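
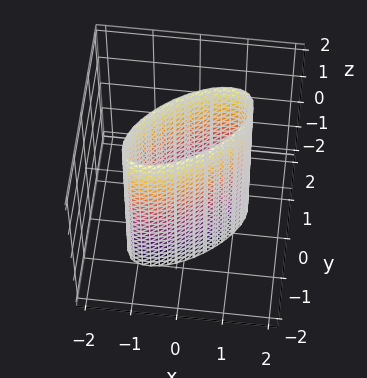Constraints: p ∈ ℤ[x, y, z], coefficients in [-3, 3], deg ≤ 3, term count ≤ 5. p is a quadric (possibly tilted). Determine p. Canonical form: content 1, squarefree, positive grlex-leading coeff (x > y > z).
(a) Degree: no degree-1 surface has this shape, so deg p = 2.
(b) Reading off the gridlines: among the integer gridlines, it crosses the x-axis at x ∈ {-1, 1}; the surface avoids every integer z-axis point in the box.
(c) These observations pin down the coefficients.

2*x^2 - 3*x*y + 3*y^2 - 2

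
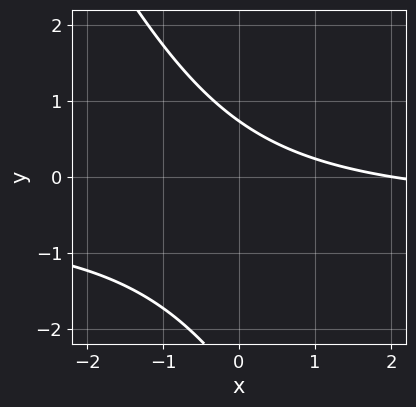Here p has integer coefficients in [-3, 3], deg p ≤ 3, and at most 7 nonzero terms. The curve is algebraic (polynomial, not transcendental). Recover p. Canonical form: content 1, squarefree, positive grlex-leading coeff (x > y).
2*x*y + y^2 + x + 2*y - 2

The degree is 2 — a generic line meets the curve in up to 2 points.
Observable constraints: it crosses the x-axis at the gridline x = 2.
Together with the visible shape, these determine p as stated.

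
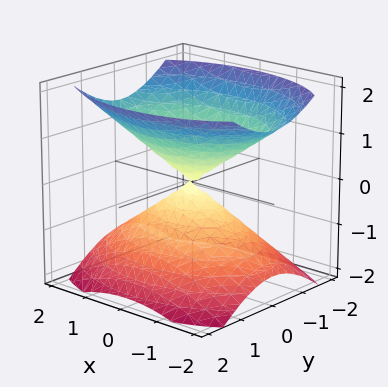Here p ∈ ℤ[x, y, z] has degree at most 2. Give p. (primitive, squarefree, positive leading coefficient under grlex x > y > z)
x^2 + 2*y^2 - 2*z^2

First, I count 2 distinct pieces. They look like related sheets of one shape, so recover p as a whole.
Then, deg p = 2. Two nappes meeting at a single point; a quadric.
Then, symmetries: the y ↦ −y reflection is a symmetry, so y appears only in even powers; mirror symmetry z ↦ −z ⇒ only even powers of z; mirror symmetry x ↦ −x ⇒ only even powers of x.
Next, checking where it meets the axes: one z-axis crossing is at z = 0; it crosses the y-axis at the gridline y = 0; it meets the x-axis at x = 0 (among the integer gridlines).
Finally, these observations pin down the coefficients.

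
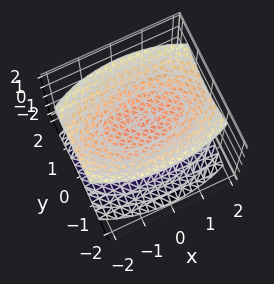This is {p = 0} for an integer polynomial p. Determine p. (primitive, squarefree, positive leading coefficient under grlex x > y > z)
x^2 + 3*y^2 - 3*z^2 + 3

First, I count 2 distinct pieces.
Next, the degree is 2 — two sheets facing apart; a quadric.
Next, symmetries: the x ↦ −x reflection is a symmetry, so x appears only in even powers; mirror symmetry y ↦ −y ⇒ only even powers of y; the z ↦ −z reflection is a symmetry, so z appears only in even powers.
Next, reading off the gridlines: it misses every integer gridline on the x-axis; no y-intercept at any integer in the box.
Finally, these observations pin down the coefficients.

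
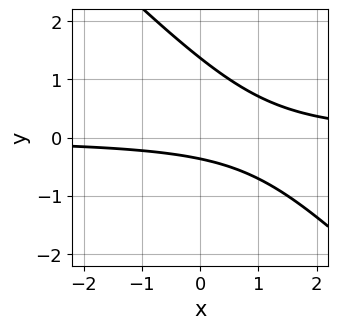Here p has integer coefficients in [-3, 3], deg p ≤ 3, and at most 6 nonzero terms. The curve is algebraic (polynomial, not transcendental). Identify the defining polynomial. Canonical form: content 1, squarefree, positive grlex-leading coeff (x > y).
(a) deg p = 2. The shape is more complex than any degree-1 curve.
(b) Against the integer gridlines: it misses every integer gridline on the x-axis.
(c) Assembling these constraints gives the stated polynomial.

2*x*y + 2*y^2 - 2*y - 1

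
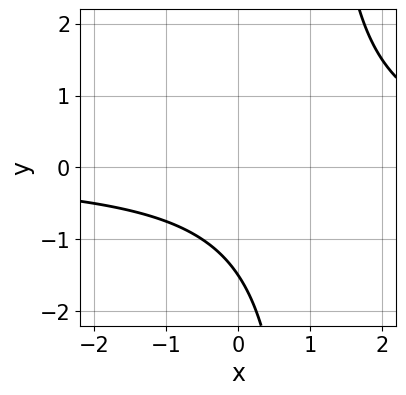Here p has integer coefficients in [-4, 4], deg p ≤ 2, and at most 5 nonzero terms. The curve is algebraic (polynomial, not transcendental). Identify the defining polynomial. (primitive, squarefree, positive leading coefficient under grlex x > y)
2*x*y - 2*y - 3

First, deg p = 2. No degree-1 curve has this shape.
Then, observable constraints: it misses every integer gridline on the x-axis.
Finally, solving for integer coefficients yields p as stated.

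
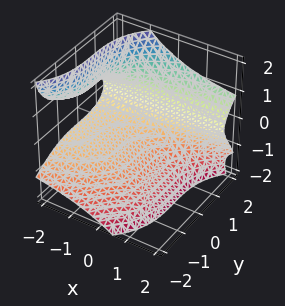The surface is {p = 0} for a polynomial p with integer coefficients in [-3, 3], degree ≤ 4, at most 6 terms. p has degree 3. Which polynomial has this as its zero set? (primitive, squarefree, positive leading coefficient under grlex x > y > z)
3*x*z^2 - y^3 + 2*z^3 + 3

deg p = 3. The shape is more complex than any degree-2 surface.
Observable constraints: no x-intercept at any integer in the box.
Solving for integer coefficients yields p as stated.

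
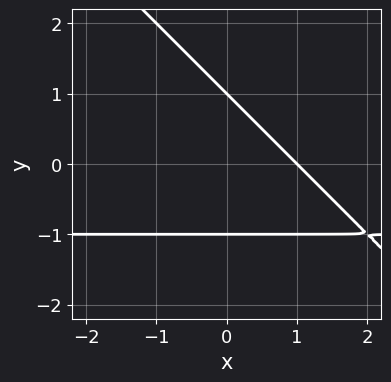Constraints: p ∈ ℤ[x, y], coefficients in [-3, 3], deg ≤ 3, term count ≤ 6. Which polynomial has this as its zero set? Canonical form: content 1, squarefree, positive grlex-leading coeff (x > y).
x*y + y^2 + x - 1

(a) The degree is 2 — no degree-1 curve has this shape.
(b) Checking where it meets the axes: it crosses the x-axis at the gridline x = 1; among the integer gridlines, it crosses the y-axis at y ∈ {-1, 1}.
(c) Matching integer coefficients to the picture gives p.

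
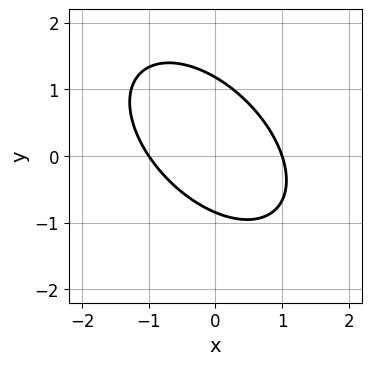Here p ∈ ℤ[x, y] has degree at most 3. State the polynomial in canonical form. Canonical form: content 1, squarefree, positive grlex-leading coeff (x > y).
First, degree: a generic line meets the curve in up to 2 points, so deg p = 2.
Next, observable constraints: among the integer gridlines, it crosses the x-axis at x ∈ {-1, 1}.
Finally, matching integer coefficients to the picture gives p.

3*x^2 + 3*x*y + 3*y^2 - y - 3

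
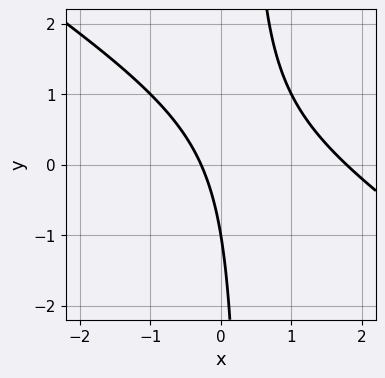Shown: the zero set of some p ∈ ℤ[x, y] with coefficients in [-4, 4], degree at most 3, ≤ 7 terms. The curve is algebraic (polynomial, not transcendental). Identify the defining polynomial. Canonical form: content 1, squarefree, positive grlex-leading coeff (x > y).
deg p = 2. A generic line meets the curve in up to 2 points.
Checking where it meets the axes: one y-axis crossing is at y = -1.
Assembling these constraints gives the stated polynomial.

2*x^2 + 3*x*y - 3*x - y - 1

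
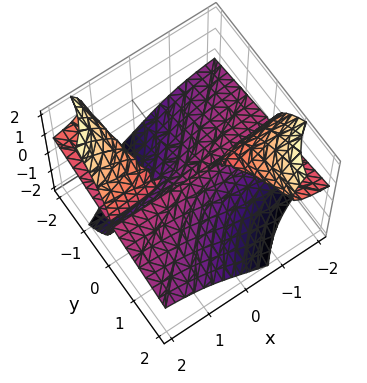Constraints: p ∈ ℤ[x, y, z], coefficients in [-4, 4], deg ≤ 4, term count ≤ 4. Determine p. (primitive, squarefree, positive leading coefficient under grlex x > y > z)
2*x*y*z + z^3 + y^2

First, I count 2 distinct pieces.
Then, deg p = 3.
Next, from the axis intercepts and sections: every point of the x-axis in the box is on the surface; it meets the z-axis at z = 0 (among the integer gridlines); it meets the y-axis at y = 0 (among the integer gridlines).
Finally, solving for integer coefficients yields p as stated.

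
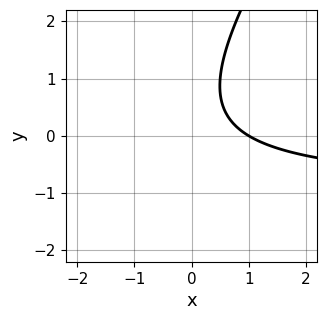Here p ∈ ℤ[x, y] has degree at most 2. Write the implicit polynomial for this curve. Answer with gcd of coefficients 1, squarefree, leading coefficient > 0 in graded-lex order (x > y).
3*x*y - 2*y^2 + 3*x + 2*y - 3

First, degree: no degree-1 curve has this shape, so deg p = 2.
Then, against the integer gridlines: the curve avoids every integer y-axis point in the box; one x-axis crossing is at x = 1.
Finally, fitting integer coefficients to these (and the overall shape) gives p.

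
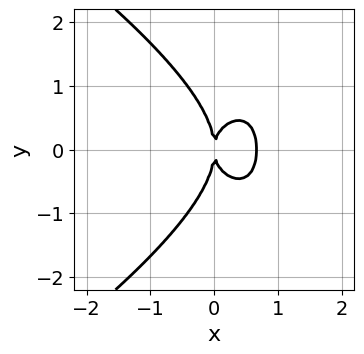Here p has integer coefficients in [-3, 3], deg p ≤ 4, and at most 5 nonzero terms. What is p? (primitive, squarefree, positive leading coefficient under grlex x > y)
y^4 + 3*x^3 + x*y^2 - 2*x^2

1. Degree: no degree-3 curve has this shape, so deg p = 4.
2. Symmetries: it's symmetric under y → −y, forcing even powers of y.
3. Checking where it meets the axes: it crosses the y-axis at the gridline y = 0; one x-axis crossing is at x = 0.
4. These observations pin down the coefficients.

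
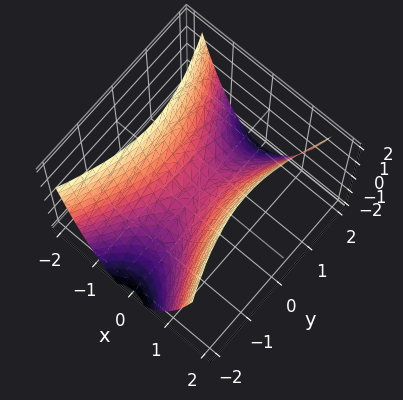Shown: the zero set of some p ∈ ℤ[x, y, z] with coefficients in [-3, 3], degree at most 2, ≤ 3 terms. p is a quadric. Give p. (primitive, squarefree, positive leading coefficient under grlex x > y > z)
deg p = 2. A hyperbolic paraboloid; a quadric.
Symmetries: it's symmetric under y → −y, forcing even powers of y; the x ↦ −x reflection is a symmetry, so x appears only in even powers.
From the visible intercepts: it meets the y-axis at y = 0 (among the integer gridlines); one x-axis crossing is at x = 0; one z-axis crossing is at z = 0.
The integer polynomial consistent with all of this is the stated p.

3*x^2 - y^2 - 2*z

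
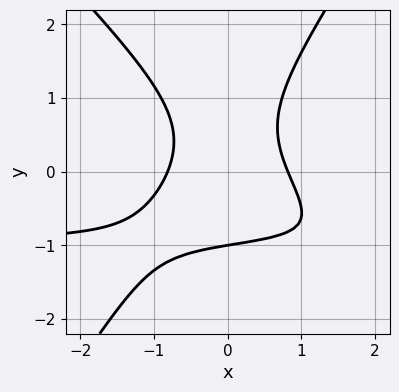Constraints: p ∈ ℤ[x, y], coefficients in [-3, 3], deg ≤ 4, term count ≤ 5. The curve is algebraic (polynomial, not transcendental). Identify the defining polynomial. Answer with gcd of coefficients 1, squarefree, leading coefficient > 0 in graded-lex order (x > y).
3*x^2*y + x*y^2 - 2*y^3 + 3*x^2 - 2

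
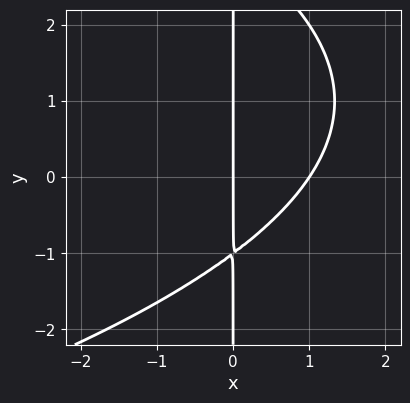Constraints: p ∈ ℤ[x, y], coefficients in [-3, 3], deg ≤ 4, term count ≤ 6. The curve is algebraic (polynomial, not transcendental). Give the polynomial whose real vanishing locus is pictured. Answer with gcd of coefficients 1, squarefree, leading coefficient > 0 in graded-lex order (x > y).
First, deg p = 3. No degree-2 curve has this shape.
Then, checking where it meets the axes: every point of the y-axis in the box is on the curve; among the integer gridlines, it crosses the x-axis at x ∈ {0, 1}.
Finally, fitting integer coefficients to these (and the overall shape) gives p.

x*y^2 + 3*x^2 - 2*x*y - 3*x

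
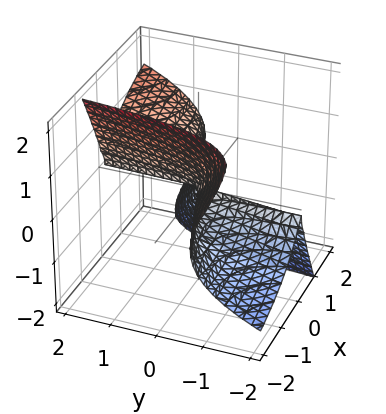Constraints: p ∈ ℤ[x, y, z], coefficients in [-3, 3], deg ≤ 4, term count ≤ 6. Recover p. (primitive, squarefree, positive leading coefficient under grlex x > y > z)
(a) deg p = 3. The shape is more complex than any degree-2 surface.
(b) From the visible intercepts: every point of the y-axis in the box is on the surface; it crosses the z-axis at the gridline z = 0.
(c) Together with the visible shape, these determine p as stated.

x^3 - 3*x^2*y + 3*x*z^2 + 2*z^3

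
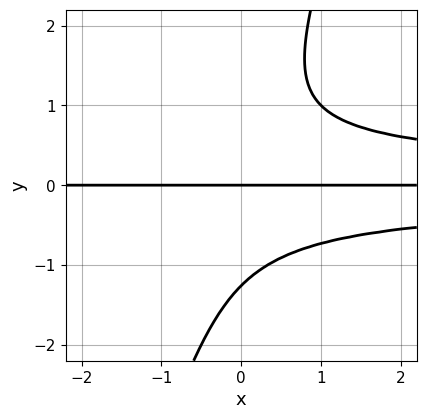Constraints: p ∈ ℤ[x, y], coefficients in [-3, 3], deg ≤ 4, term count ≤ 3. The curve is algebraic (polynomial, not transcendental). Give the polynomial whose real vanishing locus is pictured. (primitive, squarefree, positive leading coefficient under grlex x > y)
The degree is 4 — a generic line meets the curve in up to 4 points.
Checking where it meets the axes: it meets the y-axis at y = 0 (among the integer gridlines); the visible x-axis segment lies entirely on the curve.
These observations pin down the coefficients.

3*x*y^3 - y^4 - 2*y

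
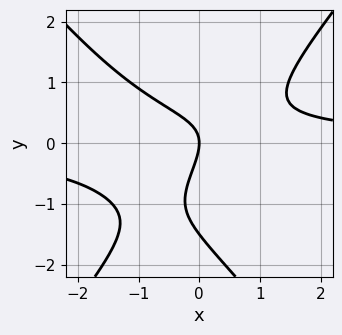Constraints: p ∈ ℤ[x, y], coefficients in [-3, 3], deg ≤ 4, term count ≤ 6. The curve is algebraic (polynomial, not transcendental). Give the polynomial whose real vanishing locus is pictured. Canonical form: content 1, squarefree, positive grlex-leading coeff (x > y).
First, deg p = 3.
Then, checking where it meets the axes: it meets the x-axis at x = 0 (among the integer gridlines); one y-axis crossing is at y = 0.
Finally, solving for integer coefficients yields p as stated.

3*x^2*y - 2*y^3 + 2*x*y - 3*y^2 - 3*x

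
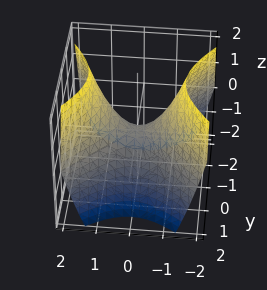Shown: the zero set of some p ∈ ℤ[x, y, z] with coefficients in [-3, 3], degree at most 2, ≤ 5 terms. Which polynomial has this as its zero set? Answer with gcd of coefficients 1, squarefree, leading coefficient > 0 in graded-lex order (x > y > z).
x^2 - y^2 - z

1. Degree: a hyperbolic paraboloid; a quadric, so deg p = 2.
2. Symmetries: mirror symmetry y ↦ −y ⇒ only even powers of y; the x ↦ −x reflection is a symmetry, so x appears only in even powers.
3. From the visible intercepts: it crosses the y-axis at the gridline y = 0; it meets the x-axis at x = 0 (among the integer gridlines); it meets the z-axis at z = 0 (among the integer gridlines).
4. Assembling these constraints gives the stated polynomial.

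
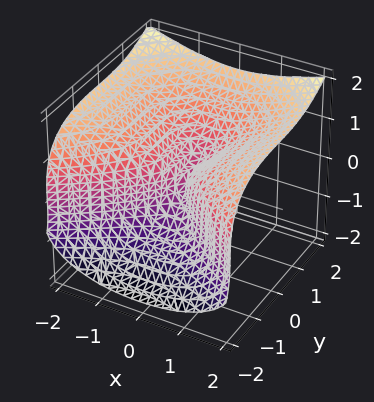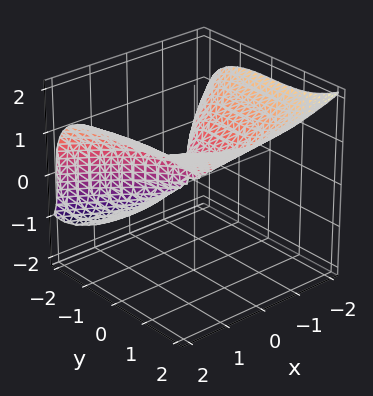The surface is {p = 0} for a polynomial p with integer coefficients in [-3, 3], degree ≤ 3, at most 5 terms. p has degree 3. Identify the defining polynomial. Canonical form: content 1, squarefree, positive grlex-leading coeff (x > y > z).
1. The degree is 3 — a generic line meets the surface in up to 3 points.
2. Against the integer gridlines: one z-axis crossing is at z = 0; it crosses the y-axis at the gridline y = 0.
3. The integer polynomial consistent with all of this is the stated p.

y^3 - 2*z^3 + 2*x^2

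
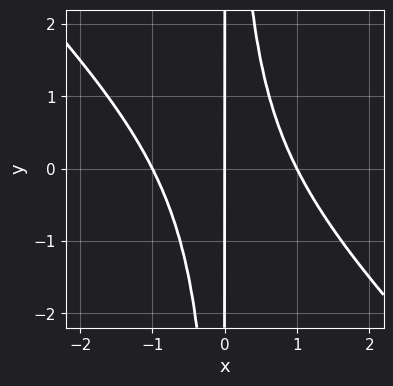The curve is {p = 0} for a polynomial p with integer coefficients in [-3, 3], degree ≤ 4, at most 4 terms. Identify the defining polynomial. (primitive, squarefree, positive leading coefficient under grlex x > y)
x^3 + x^2*y - x

The degree is 3 — the shape is more complex than any degree-2 curve.
Against the integer gridlines: among the integer gridlines, it crosses the x-axis at x ∈ {-1, 0, 1}; the visible y-axis segment lies entirely on the curve.
Fitting integer coefficients to these (and the overall shape) gives p.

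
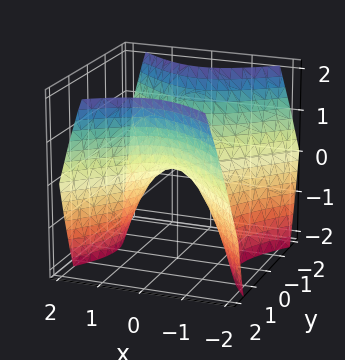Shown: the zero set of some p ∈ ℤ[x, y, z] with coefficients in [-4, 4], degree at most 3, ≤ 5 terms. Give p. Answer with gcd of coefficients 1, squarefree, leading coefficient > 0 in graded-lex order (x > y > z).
1. deg p = 2.
2. Symmetries: the x ↦ −x reflection is a symmetry, so x appears only in even powers; the y ↦ −y reflection is a symmetry, so y appears only in even powers.
3. From the visible intercepts: it meets the y-axis at y = 0 (among the integer gridlines); it crosses the x-axis at the gridline x = 0; it crosses the z-axis at the gridline z = 0.
4. Assembling these constraints gives the stated polynomial.

x^2 - y^2 + z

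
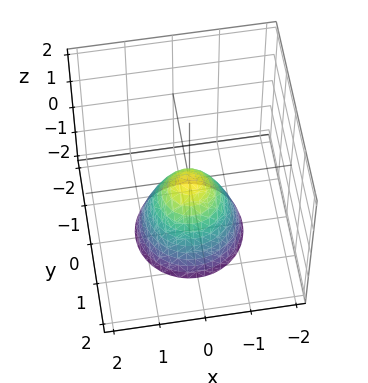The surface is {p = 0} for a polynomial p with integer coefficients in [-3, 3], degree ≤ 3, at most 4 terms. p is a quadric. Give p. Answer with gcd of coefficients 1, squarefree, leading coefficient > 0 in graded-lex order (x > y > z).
deg p = 2. A single bowl opening along one axis; a quadric.
Symmetries: rotational symmetry about the z-axis ⇒ p depends on x, y only through x² + y².
From the visible intercepts: it crosses the x-axis at the gridline x = 0; it meets the y-axis at y = 0 (among the integer gridlines); a circular section at z = -1 has radius between 0 and 1; one z-axis crossing is at z = 0.
The integer polynomial consistent with all of this is the stated p.

3*x^2 + 3*y^2 + 2*z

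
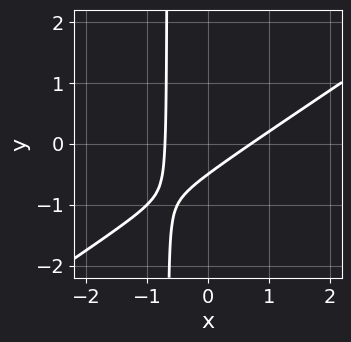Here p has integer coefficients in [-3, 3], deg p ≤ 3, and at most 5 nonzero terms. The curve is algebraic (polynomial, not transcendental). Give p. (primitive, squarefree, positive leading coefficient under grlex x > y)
Degree: no degree-1 curve has this shape, so deg p = 2.
Matching integer coefficients to the picture gives p.

2*x^2 - 3*x*y - 2*y - 1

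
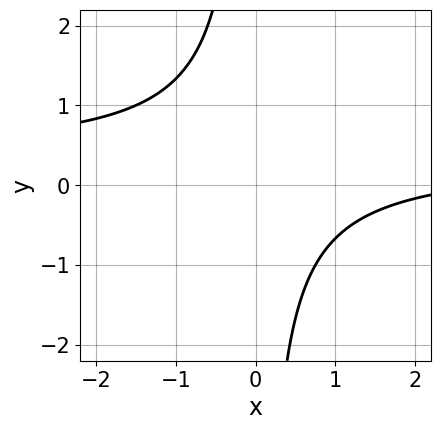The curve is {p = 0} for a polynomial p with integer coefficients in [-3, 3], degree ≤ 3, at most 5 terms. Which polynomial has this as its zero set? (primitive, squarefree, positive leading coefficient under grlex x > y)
3*x*y - x + 3

First, the degree is 2 — a generic line meets the curve in up to 2 points.
Next, observable constraints: the curve avoids every integer x-axis point in the box; the curve avoids every integer y-axis point in the box.
Finally, fitting integer coefficients to these (and the overall shape) gives p.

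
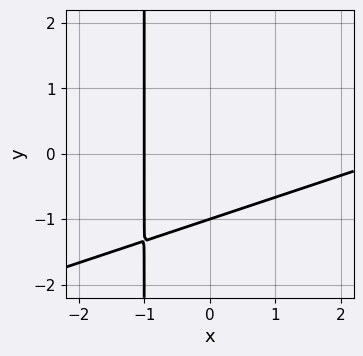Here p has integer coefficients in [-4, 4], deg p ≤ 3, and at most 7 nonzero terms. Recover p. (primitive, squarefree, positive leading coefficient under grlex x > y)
x^2 - 3*x*y - 2*x - 3*y - 3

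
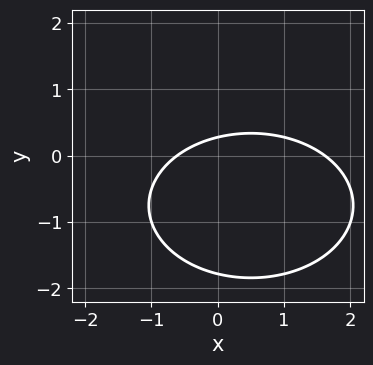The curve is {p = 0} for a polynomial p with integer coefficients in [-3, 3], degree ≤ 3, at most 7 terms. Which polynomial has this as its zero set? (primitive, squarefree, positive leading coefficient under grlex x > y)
x^2 + 2*y^2 - x + 3*y - 1

The degree is 2 — a generic line meets the curve in up to 2 points.
Putting this together gives p.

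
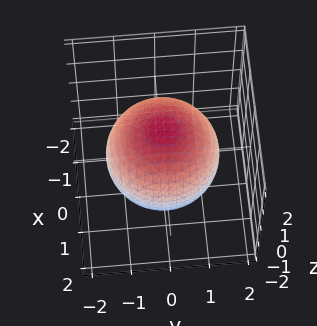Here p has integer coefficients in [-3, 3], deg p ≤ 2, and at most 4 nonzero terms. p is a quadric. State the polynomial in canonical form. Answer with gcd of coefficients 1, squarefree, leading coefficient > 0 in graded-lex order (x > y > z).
deg p = 2. Bounded and convex; a quadric.
Symmetries: rotational symmetry about the z-axis ⇒ p depends on x, y only through x² + y²; mirror symmetry z ↦ −z ⇒ only even powers of z.
Against the integer gridlines: a circular section at z = 0 has radius between 1 and 2.
The integer polynomial consistent with all of this is the stated p.

x^2 + y^2 + z^2 - 2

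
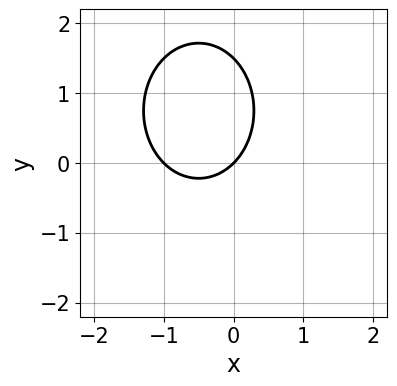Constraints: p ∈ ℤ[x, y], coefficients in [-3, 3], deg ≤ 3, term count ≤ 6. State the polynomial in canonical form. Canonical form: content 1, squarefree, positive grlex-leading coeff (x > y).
3*x^2 + 2*y^2 + 3*x - 3*y

First, degree: a generic line meets the curve in up to 2 points, so deg p = 2.
Next, observable constraints: it crosses the y-axis at the gridline y = 0; among the integer gridlines, it crosses the x-axis at x ∈ {-1, 0}.
Finally, together with the visible shape, these determine p as stated.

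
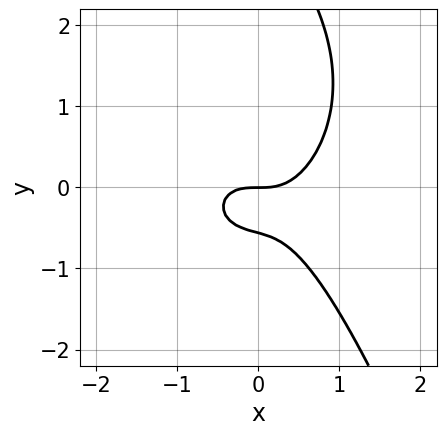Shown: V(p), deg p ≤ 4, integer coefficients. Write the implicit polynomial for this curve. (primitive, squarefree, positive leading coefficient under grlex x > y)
3*x^3 + 2*x*y^2 + y^3 - 3*y^2 - 2*y

(a) The degree is 3 — the shape is more complex than any degree-2 curve.
(b) Against the integer gridlines: it meets the y-axis at y = 0 (among the integer gridlines); one x-axis crossing is at x = 0.
(c) Fitting integer coefficients to these (and the overall shape) gives p.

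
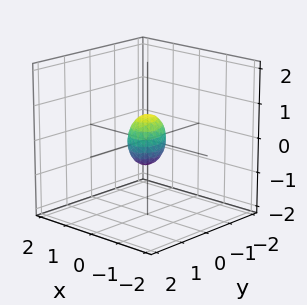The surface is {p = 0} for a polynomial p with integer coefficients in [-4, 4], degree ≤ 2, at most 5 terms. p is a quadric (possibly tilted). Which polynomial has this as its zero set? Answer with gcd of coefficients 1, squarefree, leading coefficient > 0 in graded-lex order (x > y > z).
(a) Degree: the shape is more complex than any degree-1 surface, so deg p = 2.
(b) Matching integer coefficients to the picture gives p.

3*x^2 + 2*x*y + 2*y^2 + 2*z^2 - 1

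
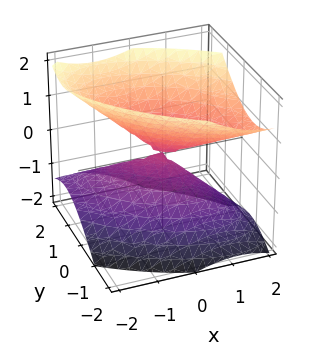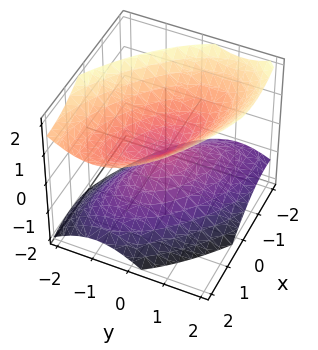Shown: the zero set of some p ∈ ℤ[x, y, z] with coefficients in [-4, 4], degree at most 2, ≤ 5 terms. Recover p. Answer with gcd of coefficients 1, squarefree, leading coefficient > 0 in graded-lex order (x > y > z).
2*x^2 + 3*x*y - x*z + 3*y^2 - 3*z^2

(a) The picture has 2 separate pieces. They look like related sheets of one shape, so recover p as a whole.
(b) The degree is 2 — no degree-1 surface has this shape.
(c) Checking where it meets the axes: one z-axis crossing is at z = 0; it meets the y-axis at y = 0 (among the integer gridlines).
(d) Together with the visible shape, these determine p as stated.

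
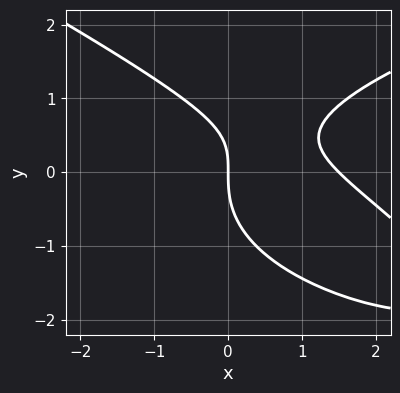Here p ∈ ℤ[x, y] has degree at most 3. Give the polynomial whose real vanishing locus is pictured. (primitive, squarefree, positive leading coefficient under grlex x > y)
x*y^2 + 2*y^3 - 2*x^2 - 2*x*y + 3*x

The degree is 3 — the shape is more complex than any degree-2 curve.
Observable constraints: it crosses the x-axis at the gridline x = 0; one y-axis crossing is at y = 0.
Solving for integer coefficients yields p as stated.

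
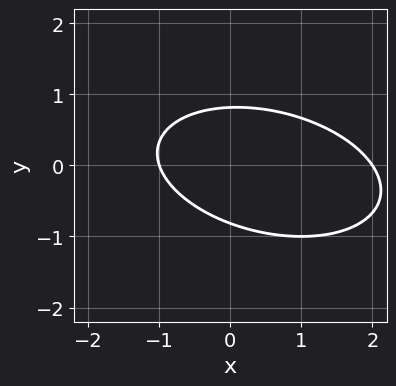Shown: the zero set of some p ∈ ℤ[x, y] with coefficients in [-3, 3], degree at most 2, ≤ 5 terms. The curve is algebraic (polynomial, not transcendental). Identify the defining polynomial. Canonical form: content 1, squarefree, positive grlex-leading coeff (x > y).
x^2 + x*y + 3*y^2 - x - 2

(a) The degree is 2 — no degree-1 curve has this shape.
(b) Observable constraints: among the integer gridlines, it crosses the x-axis at x ∈ {-1, 2}.
(c) Together with the visible shape, these determine p as stated.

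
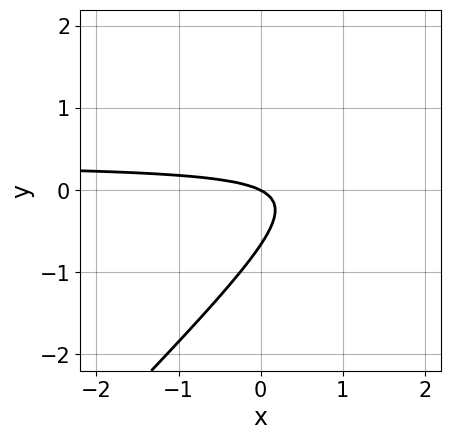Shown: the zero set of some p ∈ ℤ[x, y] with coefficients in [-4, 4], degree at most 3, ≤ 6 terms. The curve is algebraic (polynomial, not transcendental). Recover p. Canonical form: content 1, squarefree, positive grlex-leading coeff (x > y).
First, degree: no degree-1 curve has this shape, so deg p = 2.
Next, against the integer gridlines: it meets the y-axis at y = 0 (among the integer gridlines); it meets the x-axis at x = 0 (among the integer gridlines).
Finally, matching integer coefficients to the picture gives p.

3*x*y - 3*y^2 - x - 2*y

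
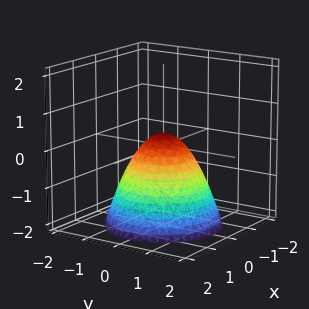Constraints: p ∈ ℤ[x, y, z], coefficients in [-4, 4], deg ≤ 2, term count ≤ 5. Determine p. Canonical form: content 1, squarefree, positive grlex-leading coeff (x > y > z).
First, degree: no degree-1 surface has this shape, so deg p = 2.
Next, symmetry: the surface is invariant under rotation about z: p = q(x² + y², z).
Then, reading off the gridlines: a circular section at z = 0 has radius between 0 and 1.
Finally, matching integer coefficients to the picture gives p.

3*x^2 + 3*y^2 + 3*z - 1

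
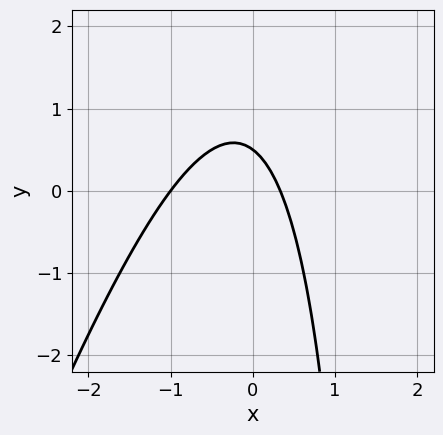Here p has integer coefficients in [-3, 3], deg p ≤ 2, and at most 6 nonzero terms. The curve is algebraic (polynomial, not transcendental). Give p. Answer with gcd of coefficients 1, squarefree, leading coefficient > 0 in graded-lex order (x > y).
(a) The degree is 2 — a generic line meets the curve in up to 2 points.
(b) From the visible intercepts: it meets the x-axis at x = -1 (among the integer gridlines).
(c) The integer polynomial consistent with all of this is the stated p.

3*x^2 - x*y + 2*x + 2*y - 1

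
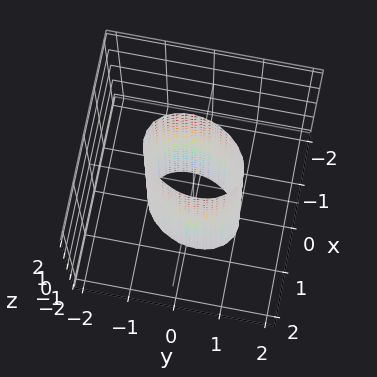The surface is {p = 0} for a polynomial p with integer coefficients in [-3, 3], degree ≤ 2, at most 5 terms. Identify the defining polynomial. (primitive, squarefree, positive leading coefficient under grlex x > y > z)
3*x^2 - x*y + 2*y^2 - 2

First, degree: the shape is more complex than any degree-1 surface, so deg p = 2.
Next, observable constraints: no z-intercept at any integer in the box; among the integer gridlines, it crosses the y-axis at y ∈ {-1, 1}.
Finally, fitting integer coefficients to these (and the overall shape) gives p.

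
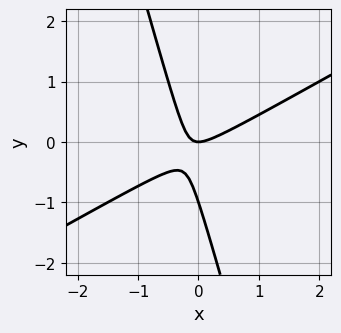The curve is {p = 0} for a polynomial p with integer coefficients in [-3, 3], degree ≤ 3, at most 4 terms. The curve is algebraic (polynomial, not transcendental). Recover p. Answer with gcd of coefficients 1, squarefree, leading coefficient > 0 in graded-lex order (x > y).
2*x^2 - 3*x*y - y^2 - y

(a) deg p = 2. A generic line meets the curve in up to 2 points.
(b) Reading off the gridlines: among the integer gridlines, it crosses the y-axis at y ∈ {-1, 0}; one x-axis crossing is at x = 0.
(c) Matching integer coefficients to the picture gives p.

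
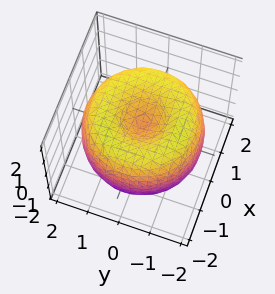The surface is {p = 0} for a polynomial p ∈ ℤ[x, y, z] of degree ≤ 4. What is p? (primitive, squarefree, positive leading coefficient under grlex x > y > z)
First, the degree is 4 — the shape is more complex than any degree-3 surface.
Next, by symmetry, every cross-section ⟂ z is a circle, so x, y appear only via x² + y².
Next, against the integer gridlines: a circular section at z = 0 has radius between 1 and 2.
Finally, putting this together gives p.

x^4 + 2*x^2*y^2 + y^4 - 3*x^2 - 3*y^2 + 2*z^2 - 1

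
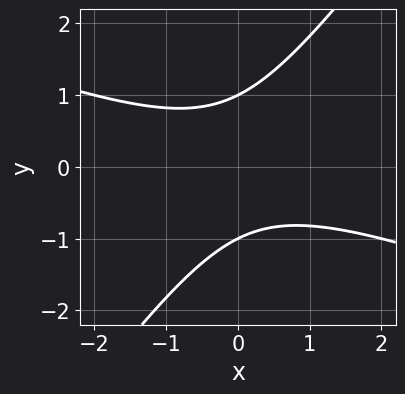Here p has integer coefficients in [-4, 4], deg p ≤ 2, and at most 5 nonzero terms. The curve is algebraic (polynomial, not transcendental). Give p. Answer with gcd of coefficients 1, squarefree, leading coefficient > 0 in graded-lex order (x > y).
First, degree: the shape is more complex than any degree-1 curve, so deg p = 2.
Then, checking where it meets the axes: the y-axis gridline crossings are at y ∈ {-1, 1}; it misses every integer gridline on the x-axis.
Finally, putting this together gives p.

x^2 + 2*x*y - 2*y^2 + 2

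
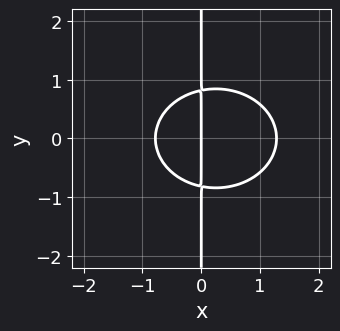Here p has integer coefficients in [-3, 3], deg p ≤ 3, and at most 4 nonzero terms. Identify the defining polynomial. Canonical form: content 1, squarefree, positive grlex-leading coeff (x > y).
1. The degree is 3 — the shape is more complex than any degree-2 curve.
2. Symmetries: it's symmetric under y → −y, forcing even powers of y.
3. From the axis intercepts and sections: every point of the y-axis in the box is on the curve; one x-axis crossing is at x = 0.
4. Putting this together gives p.

2*x^3 + 3*x*y^2 - x^2 - 2*x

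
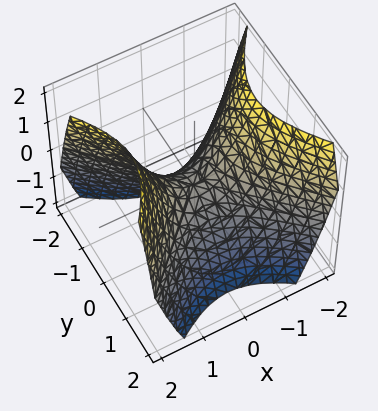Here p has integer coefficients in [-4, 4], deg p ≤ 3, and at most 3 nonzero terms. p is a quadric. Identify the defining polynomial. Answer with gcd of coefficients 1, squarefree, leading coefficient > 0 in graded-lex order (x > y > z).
1. The degree is 2 — a saddle surface; a quadric.
2. Symmetries: the y ↦ −y reflection is a symmetry, so y appears only in even powers; the x ↦ −x reflection is a symmetry, so x appears only in even powers.
3. Reading off the gridlines: one z-axis crossing is at z = 0; it crosses the y-axis at the gridline y = 0; one x-axis crossing is at x = 0.
4. The integer polynomial consistent with all of this is the stated p.

x^2 - y^2 - z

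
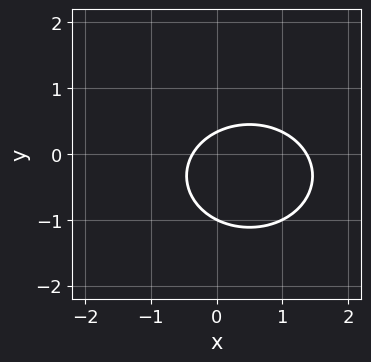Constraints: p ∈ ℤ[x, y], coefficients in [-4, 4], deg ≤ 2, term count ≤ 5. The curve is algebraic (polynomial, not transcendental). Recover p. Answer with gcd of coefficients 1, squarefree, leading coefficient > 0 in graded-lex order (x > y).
2*x^2 + 3*y^2 - 2*x + 2*y - 1

1. The degree is 2 — no degree-1 curve has this shape.
2. Checking where it meets the axes: it meets the y-axis at y = -1 (among the integer gridlines).
3. Assembling these constraints gives the stated polynomial.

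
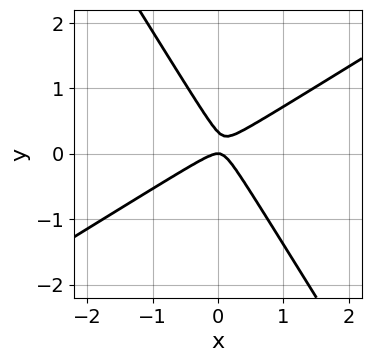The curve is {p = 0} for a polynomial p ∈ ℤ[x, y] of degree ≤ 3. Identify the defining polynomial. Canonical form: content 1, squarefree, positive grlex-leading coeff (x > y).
3*x^2 - 3*x*y - 3*y^2 + y

(a) deg p = 2.
(b) Against the integer gridlines: it crosses the x-axis at the gridline x = 0; it crosses the y-axis at the gridline y = 0.
(c) These observations pin down the coefficients.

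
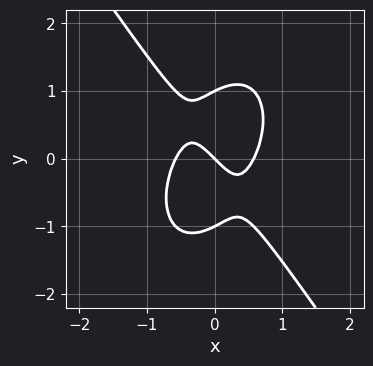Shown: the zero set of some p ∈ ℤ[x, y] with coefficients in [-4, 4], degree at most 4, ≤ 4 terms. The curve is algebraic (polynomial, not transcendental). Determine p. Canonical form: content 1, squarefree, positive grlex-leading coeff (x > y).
(a) deg p = 3.
(b) Reading off the gridlines: it meets the x-axis at x = 0 (among the integer gridlines); among the integer gridlines, it crosses the y-axis at y ∈ {-1, 0, 1}.
(c) Assembling these constraints gives the stated polynomial.

3*x^3 + y^3 - x - y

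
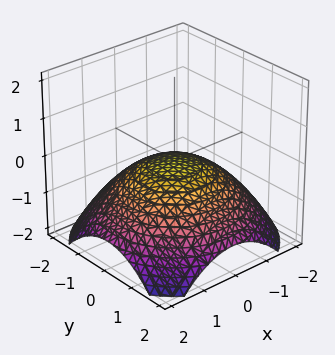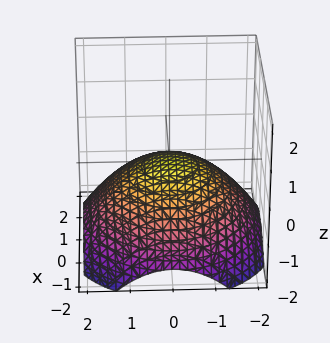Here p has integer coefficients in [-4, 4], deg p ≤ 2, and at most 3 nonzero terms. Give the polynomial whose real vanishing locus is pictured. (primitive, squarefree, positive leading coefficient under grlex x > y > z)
1. deg p = 2. A paraboloid; a quadric.
2. Symmetry: every cross-section ⟂ z is a circle, so x, y appear only via x² + y².
3. Observable constraints: a circular section at z = -1 has radius between 1 and 2; it meets the x-axis at x = 0 (among the integer gridlines); it meets the z-axis at z = 0 (among the integer gridlines).
4. Putting this together gives p.

x^2 + y^2 + 3*z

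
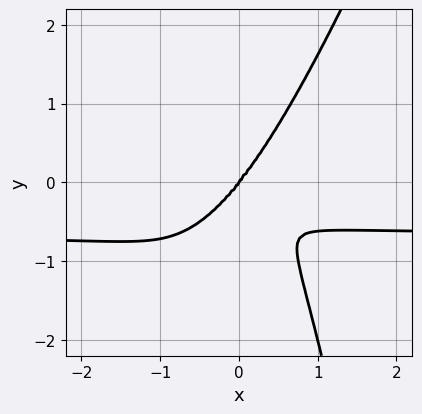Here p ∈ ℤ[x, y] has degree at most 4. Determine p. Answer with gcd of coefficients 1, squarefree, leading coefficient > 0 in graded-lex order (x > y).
3*x^3*y - x^2*y^2 + 2*x^3 - y^3

First, degree: the shape is more complex than any degree-3 curve, so deg p = 4.
Next, against the integer gridlines: it crosses the x-axis at the gridline x = 0; it meets the y-axis at y = 0 (among the integer gridlines).
Finally, these observations pin down the coefficients.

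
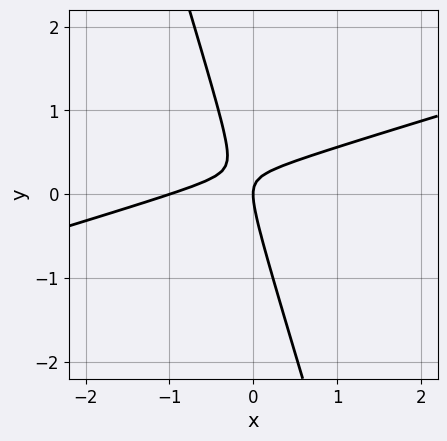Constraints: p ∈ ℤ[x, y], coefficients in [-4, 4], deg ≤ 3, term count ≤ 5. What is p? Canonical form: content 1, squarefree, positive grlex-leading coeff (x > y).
x^2 - 3*x*y - y^2 + x

First, degree: no degree-1 curve has this shape, so deg p = 2.
Then, from the axis intercepts and sections: one y-axis crossing is at y = 0; among the integer gridlines, it crosses the x-axis at x ∈ {-1, 0}.
Finally, the integer polynomial consistent with all of this is the stated p.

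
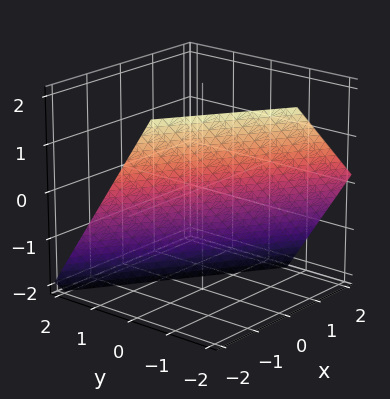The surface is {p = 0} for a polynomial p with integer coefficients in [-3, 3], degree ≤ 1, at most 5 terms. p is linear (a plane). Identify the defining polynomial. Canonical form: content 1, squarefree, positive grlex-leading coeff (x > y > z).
2*x + 3*y + 2*z + 2

The degree is 1 — every cross-section is a straight line — this is a plane.
Against the integer gridlines: one z-axis crossing is at z = -1; it crosses the x-axis at the gridline x = -1.
Fitting integer coefficients to these (and the overall shape) gives p.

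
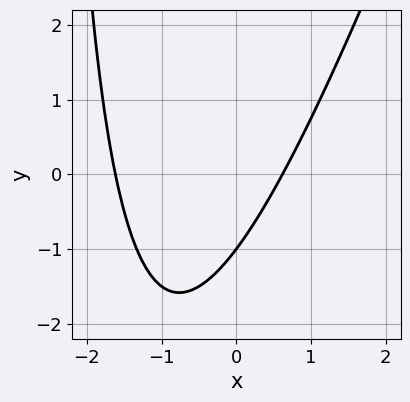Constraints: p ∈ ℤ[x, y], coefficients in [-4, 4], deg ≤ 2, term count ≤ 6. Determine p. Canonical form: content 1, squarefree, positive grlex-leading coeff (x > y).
3*x^2 - x*y + 3*x - 3*y - 3

(a) The degree is 2 — no degree-1 curve has this shape.
(b) Reading off the gridlines: one y-axis crossing is at y = -1.
(c) Fitting integer coefficients to these (and the overall shape) gives p.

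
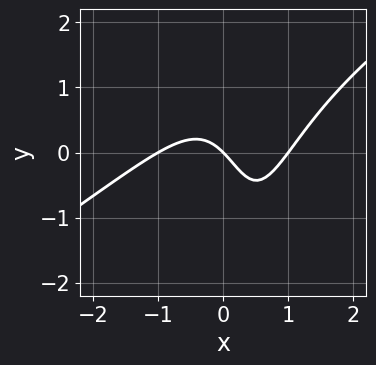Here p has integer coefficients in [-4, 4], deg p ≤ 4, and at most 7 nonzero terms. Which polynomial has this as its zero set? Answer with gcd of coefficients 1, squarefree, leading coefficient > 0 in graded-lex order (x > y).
(a) deg p = 3.
(b) Observable constraints: it crosses the y-axis at the gridline y = 0; the x-axis gridline crossings are at x ∈ {-1, 0, 1}.
(c) Matching integer coefficients to the picture gives p.

2*x^3 - 3*x^2*y + 2*x*y - 2*x - 2*y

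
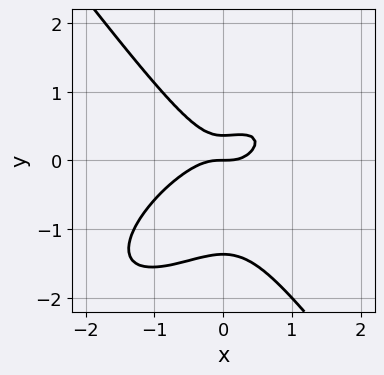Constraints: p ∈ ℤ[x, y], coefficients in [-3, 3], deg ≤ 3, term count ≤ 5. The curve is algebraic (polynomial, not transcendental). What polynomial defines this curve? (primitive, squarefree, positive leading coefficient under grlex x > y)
2*x^3 - 2*x^2*y + 2*y^3 + 2*y^2 - y

First, deg p = 3.
Next, against the integer gridlines: it crosses the x-axis at the gridline x = 0; it crosses the y-axis at the gridline y = 0.
Finally, solving for integer coefficients yields p as stated.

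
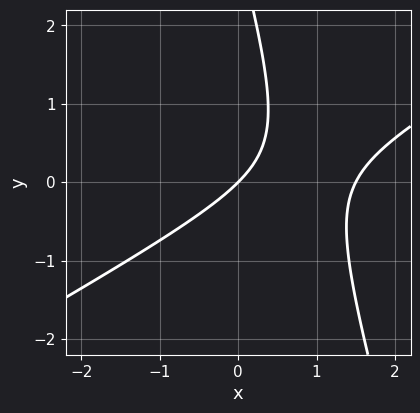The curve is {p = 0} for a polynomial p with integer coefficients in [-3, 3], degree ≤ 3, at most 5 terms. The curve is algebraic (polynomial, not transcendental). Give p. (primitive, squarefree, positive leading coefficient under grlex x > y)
2*x^2 - 3*x*y - y^2 - 3*x + 3*y

(a) Degree: a generic line meets the curve in up to 2 points, so deg p = 2.
(b) Checking where it meets the axes: it meets the y-axis at y = 0 (among the integer gridlines); it meets the x-axis at x = 0 (among the integer gridlines).
(c) Assembling these constraints gives the stated polynomial.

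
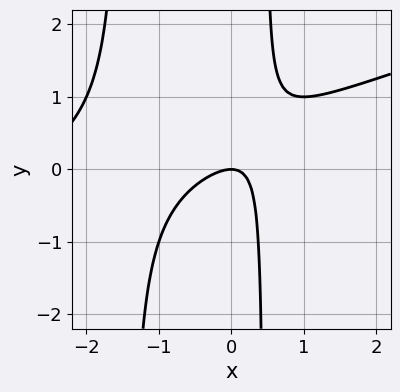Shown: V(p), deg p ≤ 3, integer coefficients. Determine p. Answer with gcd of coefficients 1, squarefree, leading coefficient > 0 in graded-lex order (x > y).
x^3 - 3*x^2*y + 3*x^2 - 3*x*y + 2*y

The degree is 3 — the shape is more complex than any degree-2 curve.
Checking where it meets the axes: one y-axis crossing is at y = 0; it meets the x-axis at x = 0 (among the integer gridlines).
Fitting integer coefficients to these (and the overall shape) gives p.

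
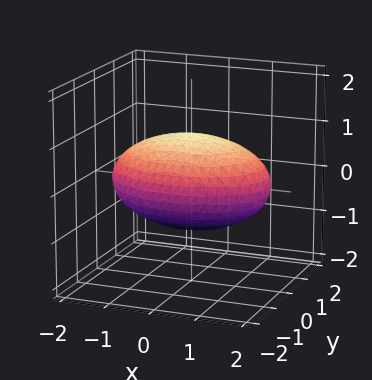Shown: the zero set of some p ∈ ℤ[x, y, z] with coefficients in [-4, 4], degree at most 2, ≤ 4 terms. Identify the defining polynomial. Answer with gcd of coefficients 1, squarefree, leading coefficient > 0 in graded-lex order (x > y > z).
x^2 + 2*y^2 + 3*z^2 - 3

1. deg p = 2. Bounded and convex; a quadric.
2. Symmetries: it's symmetric under x → −x, forcing even powers of x; mirror symmetry y ↦ −y ⇒ only even powers of y; the z ↦ −z reflection is a symmetry, so z appears only in even powers.
3. From the axis intercepts and sections: among the integer gridlines, it crosses the z-axis at z ∈ {-1, 1}.
4. Assembling these constraints gives the stated polynomial.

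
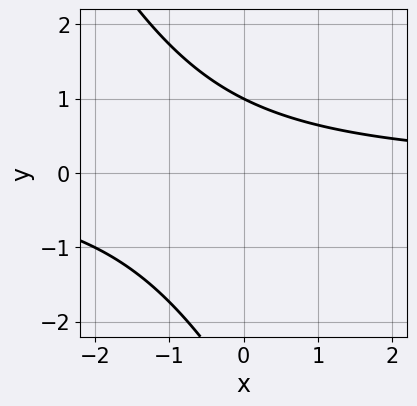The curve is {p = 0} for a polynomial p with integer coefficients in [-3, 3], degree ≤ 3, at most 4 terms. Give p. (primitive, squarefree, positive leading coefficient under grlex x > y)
2*x*y + y^2 + 2*y - 3

Degree: no degree-1 curve has this shape, so deg p = 2.
From the axis intercepts and sections: one y-axis crossing is at y = 1; the curve avoids every integer x-axis point in the box.
Assembling these constraints gives the stated polynomial.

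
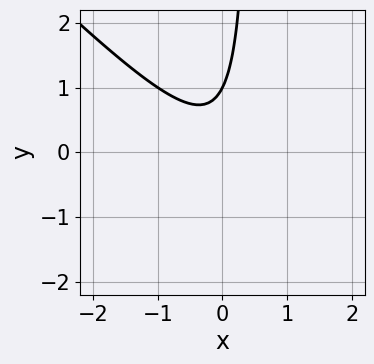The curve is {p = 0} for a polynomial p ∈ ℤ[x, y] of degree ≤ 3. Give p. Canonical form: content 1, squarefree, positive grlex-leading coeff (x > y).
First, the degree is 2 — no degree-1 curve has this shape.
Next, reading off the gridlines: no x-intercept at any integer in the box; it meets the y-axis at y = 1 (among the integer gridlines).
Finally, the integer polynomial consistent with all of this is the stated p.

2*x^2 + 2*x*y - y + 1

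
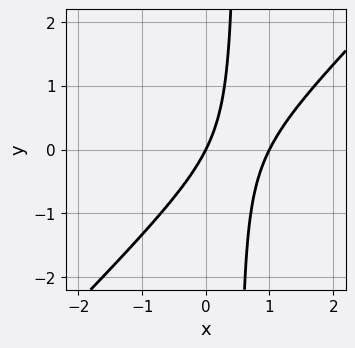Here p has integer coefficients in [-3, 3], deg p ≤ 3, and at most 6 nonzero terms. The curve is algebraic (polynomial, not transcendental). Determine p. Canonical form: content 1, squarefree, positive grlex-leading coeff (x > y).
(a) deg p = 2. A generic line meets the curve in up to 2 points.
(b) From the axis intercepts and sections: it meets the y-axis at y = 0 (among the integer gridlines); the x-axis gridline crossings are at x ∈ {0, 1}.
(c) Solving for integer coefficients yields p as stated.

2*x^2 - 2*x*y - 2*x + y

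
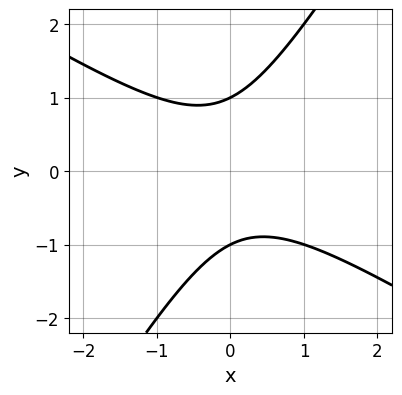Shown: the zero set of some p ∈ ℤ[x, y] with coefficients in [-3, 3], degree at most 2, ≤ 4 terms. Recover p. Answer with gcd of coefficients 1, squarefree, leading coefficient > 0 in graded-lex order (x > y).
Degree: a generic line meets the curve in up to 2 points, so deg p = 2.
Checking where it meets the axes: no x-intercept at any integer in the box; among the integer gridlines, it crosses the y-axis at y ∈ {-1, 1}.
Assembling these constraints gives the stated polynomial.

x^2 + x*y - y^2 + 1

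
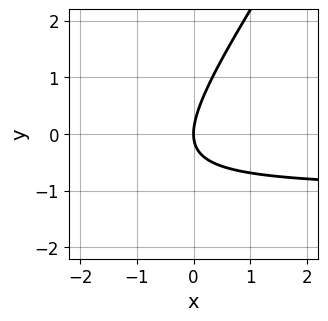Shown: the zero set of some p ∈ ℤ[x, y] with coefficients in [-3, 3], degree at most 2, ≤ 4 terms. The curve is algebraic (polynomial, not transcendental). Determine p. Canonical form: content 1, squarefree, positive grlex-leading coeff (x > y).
The degree is 2 — no degree-1 curve has this shape.
Checking where it meets the axes: one y-axis crossing is at y = 0; it crosses the x-axis at the gridline x = 0.
Fitting integer coefficients to these (and the overall shape) gives p.

3*x*y - 2*y^2 + 3*x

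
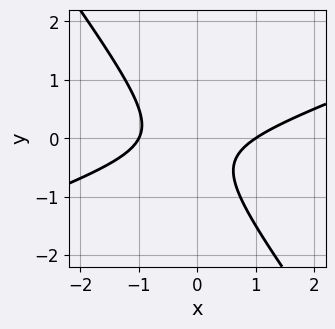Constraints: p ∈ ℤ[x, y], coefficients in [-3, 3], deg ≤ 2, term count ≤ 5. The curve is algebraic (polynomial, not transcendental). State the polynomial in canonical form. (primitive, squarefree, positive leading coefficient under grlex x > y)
x^2 - 2*x*y - 2*y^2 - y - 1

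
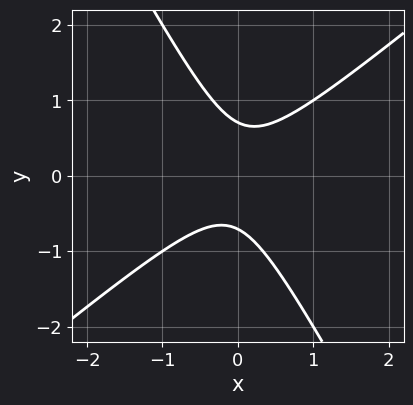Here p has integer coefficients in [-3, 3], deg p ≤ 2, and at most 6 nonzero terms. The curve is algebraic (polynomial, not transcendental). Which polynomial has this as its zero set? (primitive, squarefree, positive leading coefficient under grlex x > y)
3*x^2 - 2*x*y - 2*y^2 + 1

1. The degree is 2 — the shape is more complex than any degree-1 curve.
2. Reading off the gridlines: no x-intercept at any integer in the box.
3. Matching integer coefficients to the picture gives p.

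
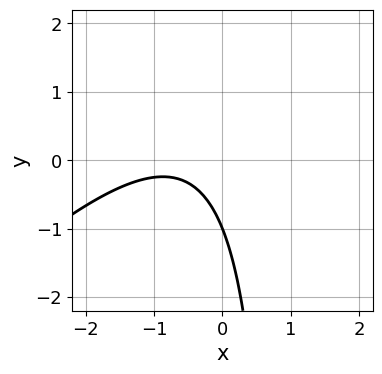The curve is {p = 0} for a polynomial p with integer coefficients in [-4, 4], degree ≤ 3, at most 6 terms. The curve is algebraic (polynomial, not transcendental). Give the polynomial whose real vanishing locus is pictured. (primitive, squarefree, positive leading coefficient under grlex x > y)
2*x^2 - 2*x*y + 3*x + 2*y + 2

(a) The degree is 2 — a generic line meets the curve in up to 2 points.
(b) Checking where it meets the axes: the curve avoids every integer x-axis point in the box; it meets the y-axis at y = -1 (among the integer gridlines).
(c) Together with the visible shape, these determine p as stated.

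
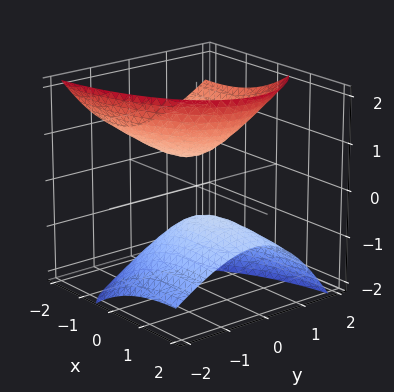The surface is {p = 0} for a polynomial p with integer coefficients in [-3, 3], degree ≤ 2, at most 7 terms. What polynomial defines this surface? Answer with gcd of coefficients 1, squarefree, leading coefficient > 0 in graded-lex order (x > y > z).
First, there are 2 components. Treating them together as one polynomial.
Next, deg p = 2. No degree-1 surface has this shape.
Then, against the integer gridlines: the surface avoids every integer y-axis point in the box; the surface avoids every integer x-axis point in the box.
Finally, together with the visible shape, these determine p as stated.

x^2 + 3*x*z + 3*y^2 - 2*y*z - 2*z^2 + 1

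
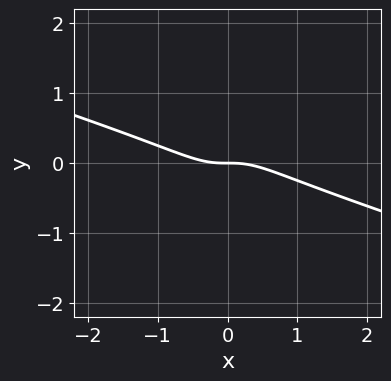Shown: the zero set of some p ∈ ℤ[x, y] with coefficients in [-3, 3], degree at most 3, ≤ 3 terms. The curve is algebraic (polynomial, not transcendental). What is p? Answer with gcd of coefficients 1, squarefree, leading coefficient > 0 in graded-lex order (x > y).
First, deg p = 3.
Then, from the visible intercepts: it meets the x-axis at x = 0 (among the integer gridlines); it meets the y-axis at y = 0 (among the integer gridlines).
Finally, solving for integer coefficients yields p as stated.

x^3 + 3*x^2*y + y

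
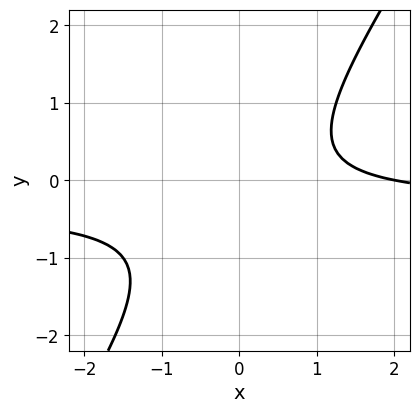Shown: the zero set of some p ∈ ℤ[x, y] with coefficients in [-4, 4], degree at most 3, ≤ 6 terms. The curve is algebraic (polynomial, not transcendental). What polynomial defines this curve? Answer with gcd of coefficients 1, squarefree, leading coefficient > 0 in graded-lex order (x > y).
First, deg p = 2. No degree-1 curve has this shape.
Then, observable constraints: it crosses the x-axis at the gridline x = 2; the curve avoids every integer y-axis point in the box.
Finally, putting this together gives p.

3*x*y - 2*y^2 + x - y - 2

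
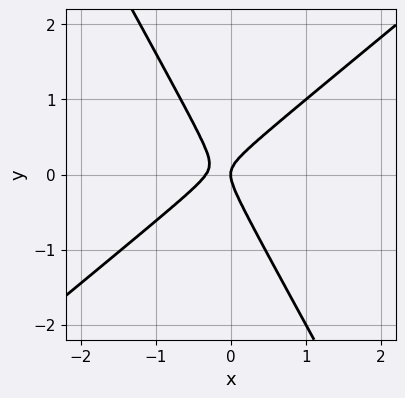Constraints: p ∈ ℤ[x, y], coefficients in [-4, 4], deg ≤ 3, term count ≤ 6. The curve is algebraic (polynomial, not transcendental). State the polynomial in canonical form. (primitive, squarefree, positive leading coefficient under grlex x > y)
3*x^2 - 2*x*y - 2*y^2 + x

The degree is 2 — the shape is more complex than any degree-1 curve.
From the axis intercepts and sections: it meets the y-axis at y = 0 (among the integer gridlines); one x-axis crossing is at x = 0.
Putting this together gives p.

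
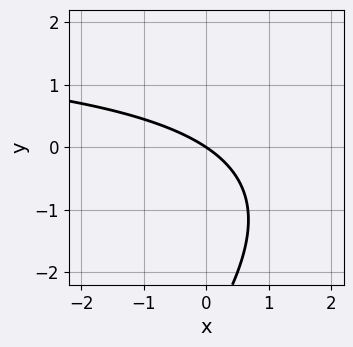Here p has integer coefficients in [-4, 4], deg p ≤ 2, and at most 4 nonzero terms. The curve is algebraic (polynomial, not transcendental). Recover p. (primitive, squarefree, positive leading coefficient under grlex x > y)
deg p = 2. No degree-1 curve has this shape.
From the visible intercepts: it meets the y-axis at y = 0 (among the integer gridlines); one x-axis crossing is at x = 0.
Assembling these constraints gives the stated polynomial.

x*y - y^2 - 2*x - 3*y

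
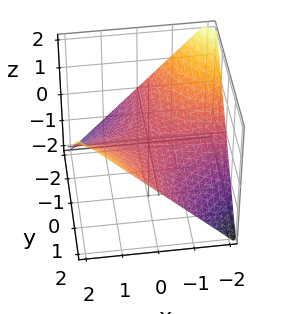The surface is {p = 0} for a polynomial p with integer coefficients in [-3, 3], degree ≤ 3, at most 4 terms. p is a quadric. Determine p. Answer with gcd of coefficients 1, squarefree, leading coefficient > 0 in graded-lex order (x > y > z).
1. deg p = 2. A hyperbolic paraboloid; a quadric.
2. Observable constraints: every point of the x-axis in the box is on the surface; one z-axis crossing is at z = 0; the visible y-axis segment lies entirely on the surface.
3. The integer polynomial consistent with all of this is the stated p.

x*y - 2*z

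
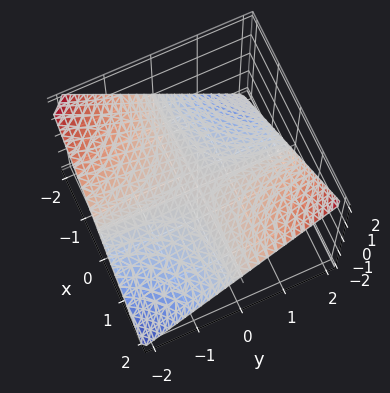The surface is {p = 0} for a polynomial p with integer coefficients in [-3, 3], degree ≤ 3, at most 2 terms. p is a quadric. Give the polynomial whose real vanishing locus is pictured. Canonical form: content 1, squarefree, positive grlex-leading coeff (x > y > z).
x*y - 2*z

Degree: a saddle surface; a quadric, so deg p = 2.
Observable constraints: the visible x-axis segment lies entirely on the surface; every point of the y-axis in the box is on the surface; it meets the z-axis at z = 0 (among the integer gridlines).
These observations pin down the coefficients.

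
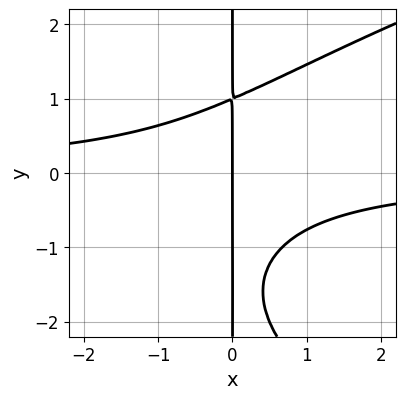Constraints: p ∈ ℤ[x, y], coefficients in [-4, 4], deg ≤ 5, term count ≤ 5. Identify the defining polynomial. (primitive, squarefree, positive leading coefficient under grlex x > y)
x*y^3 - 3*x^2*y + 2*x*y^2 - 3*x

deg p = 4.
Reading off the gridlines: it meets the x-axis at x = 0 (among the integer gridlines); every point of the y-axis in the box is on the curve.
The integer polynomial consistent with all of this is the stated p.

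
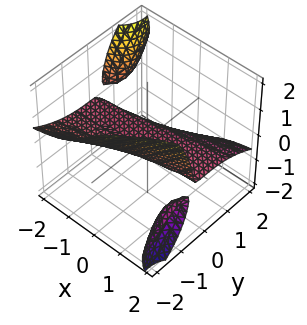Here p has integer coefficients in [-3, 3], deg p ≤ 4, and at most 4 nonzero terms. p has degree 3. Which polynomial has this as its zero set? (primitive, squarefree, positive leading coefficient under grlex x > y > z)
3*x*y*z + y^3 + z^3 + 3*z

First, the picture has 3 separate pieces. Treating them together as one polynomial.
Next, deg p = 3. The shape is more complex than any degree-2 surface.
Next, from the axis intercepts and sections: one y-axis crossing is at y = 0; it meets the z-axis at z = 0 (among the integer gridlines).
Finally, assembling these constraints gives the stated polynomial. Check: (-1, 0, 0) on the x-axis lies on the surface, and p(-1, 0, 0) = 0. ✓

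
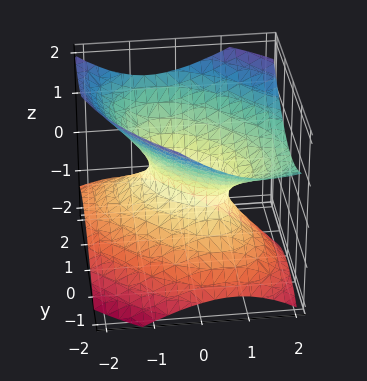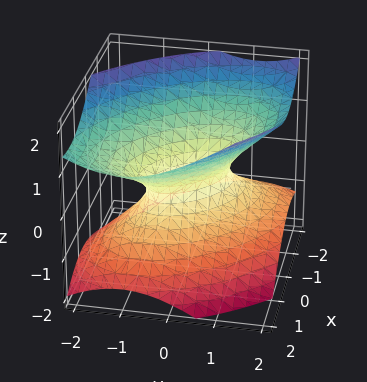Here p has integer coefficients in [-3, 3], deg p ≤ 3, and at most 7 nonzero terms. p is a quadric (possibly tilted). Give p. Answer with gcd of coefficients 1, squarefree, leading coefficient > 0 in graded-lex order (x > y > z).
2*x^2 + 2*x*y - x*z + 2*y^2 - 3*z^2 - 1

1. Degree: a generic line meets the surface in up to 2 points, so deg p = 2.
2. Against the integer gridlines: it misses every integer gridline on the z-axis.
3. Putting this together gives p.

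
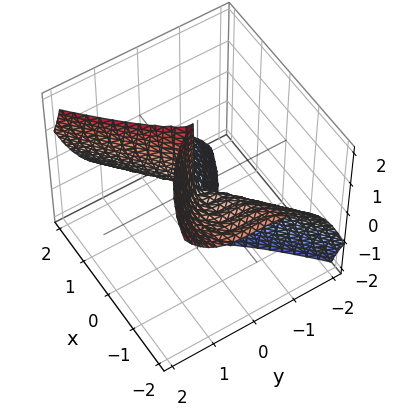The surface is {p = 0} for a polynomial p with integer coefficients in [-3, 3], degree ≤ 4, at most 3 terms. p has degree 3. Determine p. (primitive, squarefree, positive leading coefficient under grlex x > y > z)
First, deg p = 3. A generic line meets the surface in up to 3 points.
Then, checking where it meets the axes: it meets the y-axis at y = 0 (among the integer gridlines); it meets the x-axis at x = 0 (among the integer gridlines).
Finally, assembling these constraints gives the stated polynomial. Check: (0, 0, -1) on the z-axis lies on the surface, and p(0, 0, -1) = 0. ✓

x^3 + 2*x^2*z - 2*y^3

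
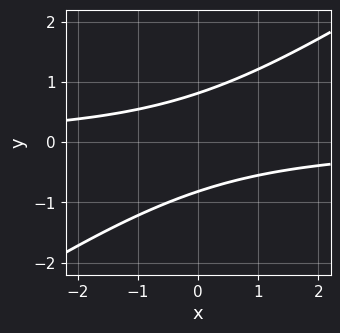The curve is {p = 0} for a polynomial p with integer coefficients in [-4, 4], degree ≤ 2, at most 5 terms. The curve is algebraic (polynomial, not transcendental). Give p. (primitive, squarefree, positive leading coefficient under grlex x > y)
1. deg p = 2. A generic line meets the curve in up to 2 points.
2. From the axis intercepts and sections: it misses every integer gridline on the x-axis.
3. Matching integer coefficients to the picture gives p.

2*x*y - 3*y^2 + 2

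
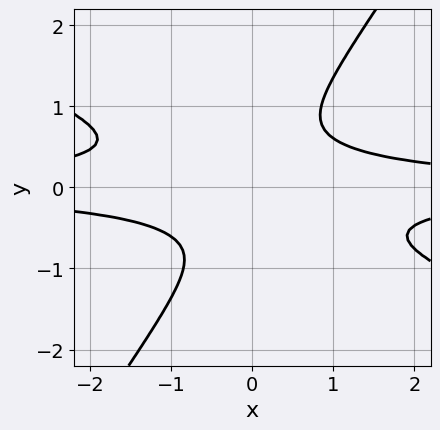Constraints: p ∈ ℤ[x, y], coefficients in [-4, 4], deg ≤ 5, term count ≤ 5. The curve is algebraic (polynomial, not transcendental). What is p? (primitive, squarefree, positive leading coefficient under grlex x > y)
2*x^2*y^2 + 3*x*y^3 - 3*y^4 - 1

1. Degree: the shape is more complex than any degree-3 curve, so deg p = 4.
2. Checking where it meets the axes: the curve avoids every integer x-axis point in the box; it misses every integer gridline on the y-axis.
3. Together with the visible shape, these determine p as stated.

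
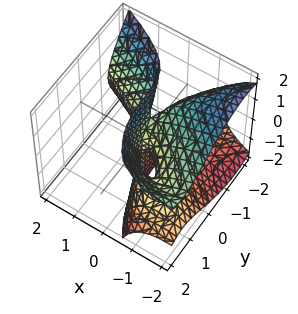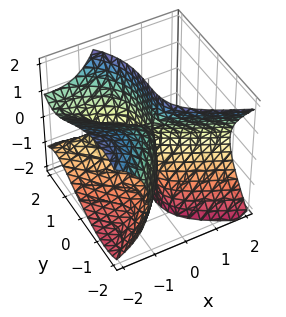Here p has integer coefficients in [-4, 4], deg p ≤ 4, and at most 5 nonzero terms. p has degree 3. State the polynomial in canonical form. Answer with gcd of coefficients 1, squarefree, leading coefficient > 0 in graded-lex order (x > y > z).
deg p = 3. No degree-2 surface has this shape.
Checking where it meets the axes: the visible z-axis segment lies entirely on the surface; it crosses the y-axis at the gridline y = 0.
Putting this together gives p.

2*x*z^2 + y^3 + 2*x^2 + 3*x*y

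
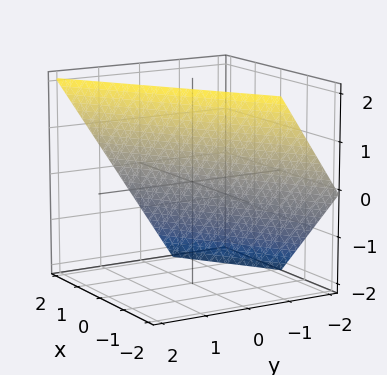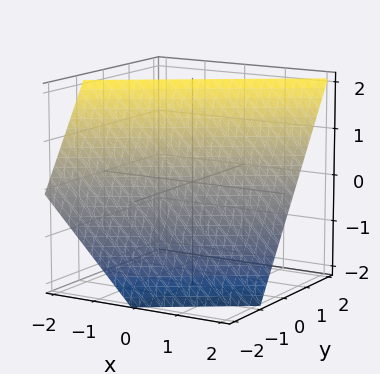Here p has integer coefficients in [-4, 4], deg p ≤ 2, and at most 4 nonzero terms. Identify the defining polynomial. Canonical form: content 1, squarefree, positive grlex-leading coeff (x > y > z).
First, deg p = 1. Every cross-section is a straight line — this is a plane.
Then, observable constraints: it meets the z-axis at z = 1 (among the integer gridlines); it crosses the x-axis at the gridline x = 1.
Finally, putting this together gives p.

2*x - 3*y + 2*z - 2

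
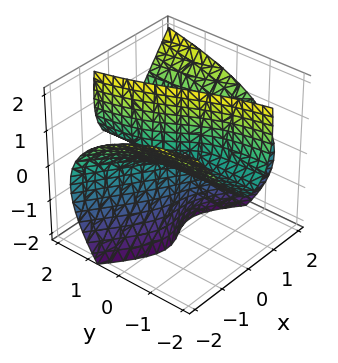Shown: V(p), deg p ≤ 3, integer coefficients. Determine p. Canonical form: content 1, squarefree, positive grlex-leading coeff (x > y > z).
2*x^3 + 3*x^2*y - 2*x*z^2 - 3*x*z - 3*y*z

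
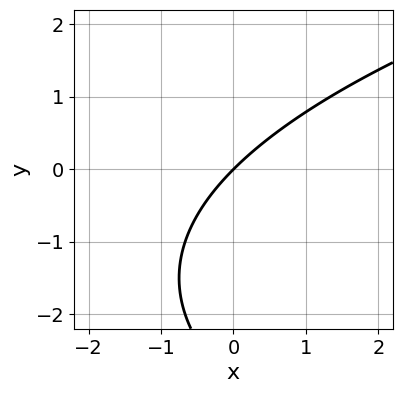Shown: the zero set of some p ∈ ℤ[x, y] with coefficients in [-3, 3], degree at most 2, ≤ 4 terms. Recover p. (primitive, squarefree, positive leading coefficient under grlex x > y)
Degree: the shape is more complex than any degree-1 curve, so deg p = 2.
From the visible intercepts: it meets the y-axis at y = 0 (among the integer gridlines); it meets the x-axis at x = 0 (among the integer gridlines).
The integer polynomial consistent with all of this is the stated p.

y^2 - 3*x + 3*y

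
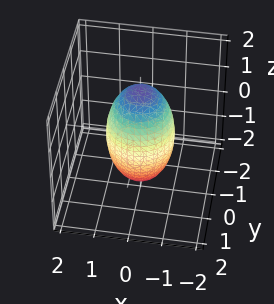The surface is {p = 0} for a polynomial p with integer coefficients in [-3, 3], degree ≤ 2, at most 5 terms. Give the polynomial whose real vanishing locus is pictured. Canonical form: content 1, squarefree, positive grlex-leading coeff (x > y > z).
3*x^2 + 3*y^2 + z^2 - 3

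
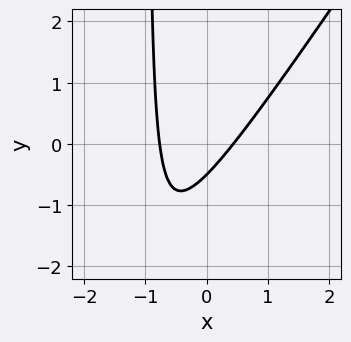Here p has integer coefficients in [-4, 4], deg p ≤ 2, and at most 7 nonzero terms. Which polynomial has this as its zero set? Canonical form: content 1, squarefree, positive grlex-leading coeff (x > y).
3*x^2 - 2*x*y + x - 2*y - 1

First, deg p = 2. No degree-1 curve has this shape.
Finally, putting this together gives p.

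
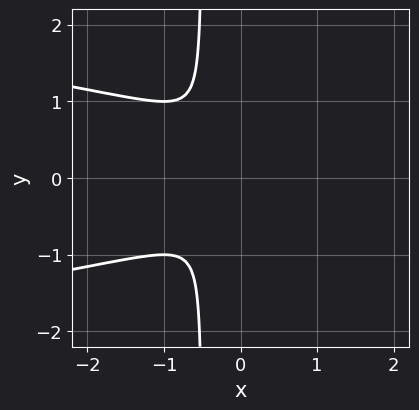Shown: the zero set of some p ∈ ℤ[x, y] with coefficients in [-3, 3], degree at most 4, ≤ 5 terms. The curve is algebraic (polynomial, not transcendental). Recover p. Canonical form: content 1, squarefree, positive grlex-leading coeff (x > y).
2*x*y^2 + x^2 + y^2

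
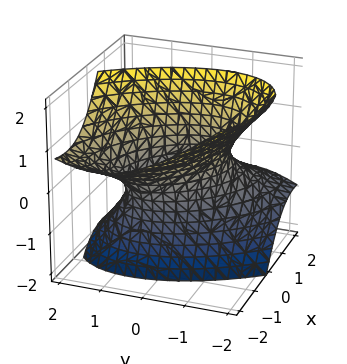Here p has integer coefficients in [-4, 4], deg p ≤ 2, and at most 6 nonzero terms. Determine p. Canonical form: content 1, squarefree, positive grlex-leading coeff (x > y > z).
2*x^2 + 2*x*y + 3*x*z + 2*y^2 - 2*z^2 - 2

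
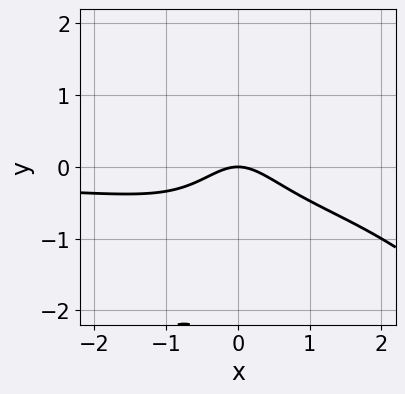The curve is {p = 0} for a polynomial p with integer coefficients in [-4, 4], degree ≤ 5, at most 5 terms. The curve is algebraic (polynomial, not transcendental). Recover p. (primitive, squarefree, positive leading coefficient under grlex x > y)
First, degree: a generic line meets the curve in up to 4 points, so deg p = 4.
Then, from the visible intercepts: one y-axis crossing is at y = 0; it crosses the x-axis at the gridline x = 0.
Finally, putting this together gives p.

x^3*y - x*y^3 - 3*x^2*y - 2*x^2 - 2*y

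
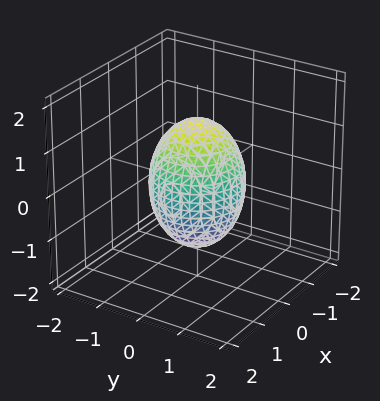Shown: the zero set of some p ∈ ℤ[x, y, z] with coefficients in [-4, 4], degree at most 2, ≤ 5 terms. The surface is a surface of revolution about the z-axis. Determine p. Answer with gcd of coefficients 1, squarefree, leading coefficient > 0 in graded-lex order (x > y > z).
2*x^2 + 2*y^2 + z^2 - 2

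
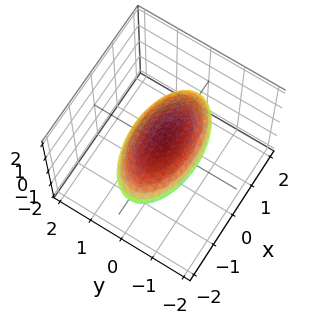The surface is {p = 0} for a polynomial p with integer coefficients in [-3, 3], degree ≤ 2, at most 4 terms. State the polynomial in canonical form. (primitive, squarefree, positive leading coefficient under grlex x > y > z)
(a) deg p = 2. A closed, bounded, convex surface; a quadric.
(b) Symmetries: mirror symmetry y ↦ −y ⇒ only even powers of y; mirror symmetry x ↦ −x ⇒ only even powers of x; the z ↦ −z reflection is a symmetry, so z appears only in even powers.
(c) Observable constraints: the z-axis gridline crossings are at z ∈ {-1, 1}; the y-axis gridline crossings are at y ∈ {-1, 1}.
(d) Together with the visible shape, these determine p as stated.

x^2 + 3*y^2 + 3*z^2 - 3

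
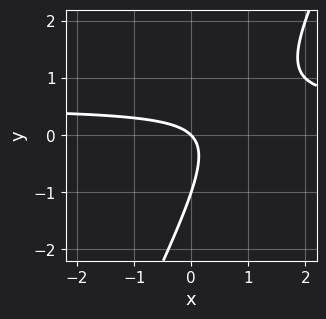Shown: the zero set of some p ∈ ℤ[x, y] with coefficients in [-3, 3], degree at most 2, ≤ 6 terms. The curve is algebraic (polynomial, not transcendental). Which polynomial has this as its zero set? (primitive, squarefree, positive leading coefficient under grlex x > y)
Degree: a generic line meets the curve in up to 2 points, so deg p = 2.
From the visible intercepts: it crosses the x-axis at the gridline x = 0; the y-axis gridline crossings are at y ∈ {-1, 0}.
These observations pin down the coefficients.

2*x*y - y^2 - x - y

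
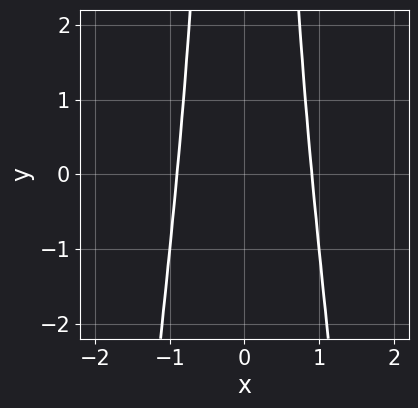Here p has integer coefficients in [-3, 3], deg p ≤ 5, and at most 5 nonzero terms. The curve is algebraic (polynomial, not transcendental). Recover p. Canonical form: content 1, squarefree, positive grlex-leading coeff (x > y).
3*x^4 + x^2*y - 2

deg p = 4.
Symmetries: it's symmetric under x → −x, forcing even powers of x.
Checking where it meets the axes: no y-intercept at any integer in the box.
Fitting integer coefficients to these (and the overall shape) gives p.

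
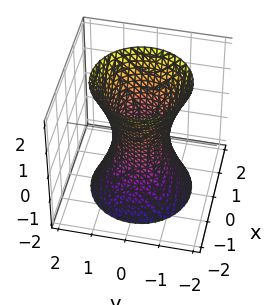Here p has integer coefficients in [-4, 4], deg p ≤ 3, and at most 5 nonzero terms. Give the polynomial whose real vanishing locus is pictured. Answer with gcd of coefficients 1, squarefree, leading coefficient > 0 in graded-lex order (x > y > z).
3*x^2 + 3*y^2 - z^2 - 2

1. deg p = 2. An hourglass — one-sheet hyperboloid; a quadric.
2. Symmetries: the z-axis is an axis of rotation, so x and y enter only as x² + y²; the z ↦ −z reflection is a symmetry, so z appears only in even powers.
3. Observable constraints: it misses every integer gridline on the z-axis; a circular section at z = 1 has radius exactly 1.
4. Putting this together gives p.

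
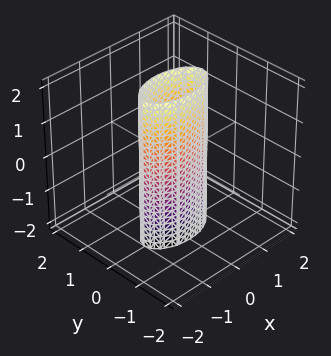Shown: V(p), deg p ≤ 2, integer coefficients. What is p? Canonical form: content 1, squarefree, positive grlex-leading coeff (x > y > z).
x^2 + 3*y^2 - 1

First, the degree is 2 — a cylinder; a quadric.
Then, symmetries: the z ↦ −z reflection is a symmetry, so z appears only in even powers; mirror symmetry x ↦ −x ⇒ only even powers of x; it's symmetric under y → −y, forcing even powers of y.
Next, reading off the gridlines: no z-intercept at any integer in the box; the x-axis gridline crossings are at x ∈ {-1, 1}.
Finally, fitting integer coefficients to these (and the overall shape) gives p.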